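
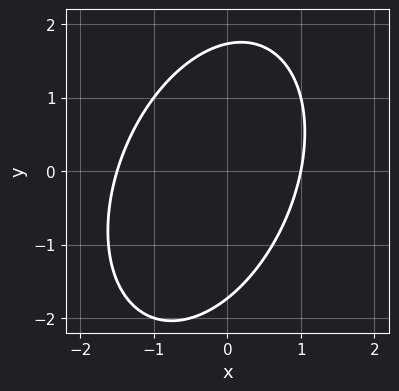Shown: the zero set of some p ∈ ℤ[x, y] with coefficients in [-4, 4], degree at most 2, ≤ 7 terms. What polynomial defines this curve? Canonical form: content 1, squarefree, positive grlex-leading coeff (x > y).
deg p = 2. No degree-1 curve has this shape.
Against the integer gridlines: one x-axis crossing is at x = 1.
Putting this together gives p.

2*x^2 - x*y + y^2 + x - 3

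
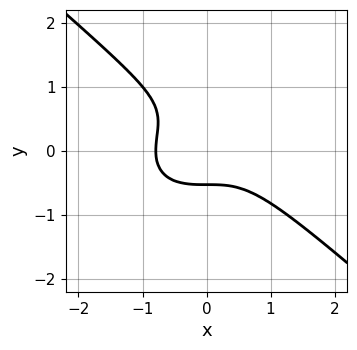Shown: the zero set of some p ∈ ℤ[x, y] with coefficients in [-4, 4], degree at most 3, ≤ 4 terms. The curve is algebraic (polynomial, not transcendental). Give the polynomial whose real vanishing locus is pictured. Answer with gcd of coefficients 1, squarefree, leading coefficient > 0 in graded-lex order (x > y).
2*x^3 + 3*y^3 - 2*y^2 + 1

deg p = 3. A generic line meets the curve in up to 3 points.
Putting this together gives p.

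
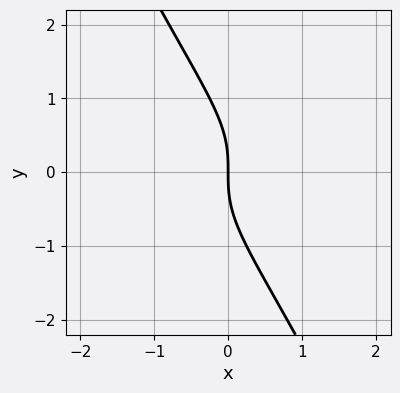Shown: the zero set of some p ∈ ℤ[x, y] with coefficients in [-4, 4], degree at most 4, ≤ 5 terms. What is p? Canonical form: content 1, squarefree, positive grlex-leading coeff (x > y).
2*x*y^2 + y^3 + 2*x

First, deg p = 3. A generic line meets the curve in up to 3 points.
Then, reading off the gridlines: one x-axis crossing is at x = 0; it meets the y-axis at y = 0 (among the integer gridlines).
Finally, the integer polynomial consistent with all of this is the stated p.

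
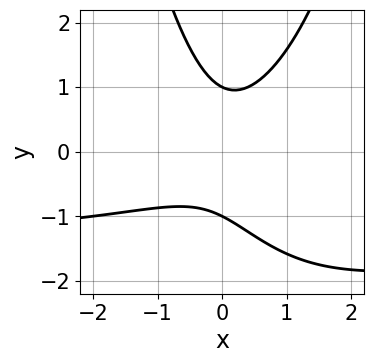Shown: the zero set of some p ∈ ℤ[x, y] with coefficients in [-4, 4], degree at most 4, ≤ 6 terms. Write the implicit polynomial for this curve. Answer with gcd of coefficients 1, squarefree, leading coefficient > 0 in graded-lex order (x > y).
deg p = 3. No degree-2 curve has this shape.
Against the integer gridlines: among the integer gridlines, it crosses the y-axis at y ∈ {-1, 1}; it misses every integer gridline on the x-axis.
Together with the visible shape, these determine p as stated.

2*x^2*y + 3*x^2 - 2*x*y - 2*y^2 + 2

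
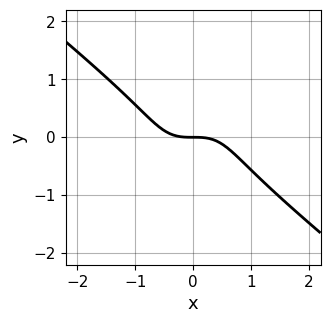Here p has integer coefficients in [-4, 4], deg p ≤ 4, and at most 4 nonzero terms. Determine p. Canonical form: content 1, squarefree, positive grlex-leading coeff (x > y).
3*x^3 - 3*x*y^2 + 2*y^3 + 3*y

The degree is 3 — a generic line meets the curve in up to 3 points.
From the visible intercepts: one x-axis crossing is at x = 0; it crosses the y-axis at the gridline y = 0.
Solving for integer coefficients yields p as stated.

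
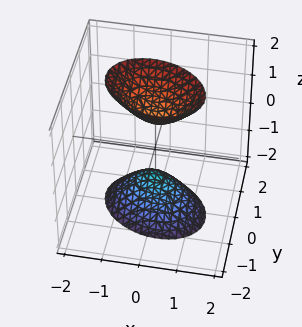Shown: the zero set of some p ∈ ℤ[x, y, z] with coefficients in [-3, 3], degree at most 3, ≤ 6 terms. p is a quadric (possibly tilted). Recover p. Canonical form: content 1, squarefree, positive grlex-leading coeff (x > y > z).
First, I count 2 distinct pieces.
Then, the degree is 2 — the shape is more complex than any degree-1 surface.
Next, observable constraints: the surface avoids every integer x-axis point in the box; it misses every integer gridline on the y-axis; the z-axis gridline crossings are at z ∈ {-1, 1}.
Finally, assembling these constraints gives the stated polynomial.

2*x^2 + x*y + 3*y^2 - z^2 + 1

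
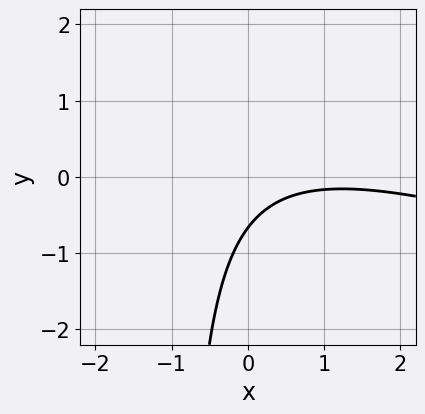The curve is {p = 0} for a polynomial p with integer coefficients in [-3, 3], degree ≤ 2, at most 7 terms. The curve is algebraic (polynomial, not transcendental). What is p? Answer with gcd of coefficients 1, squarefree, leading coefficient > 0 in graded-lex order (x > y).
x^2 + 3*x*y - 2*x + 3*y + 2

(a) Degree: no degree-1 curve has this shape, so deg p = 2.
(b) From the axis intercepts and sections: it misses every integer gridline on the x-axis.
(c) Fitting integer coefficients to these (and the overall shape) gives p.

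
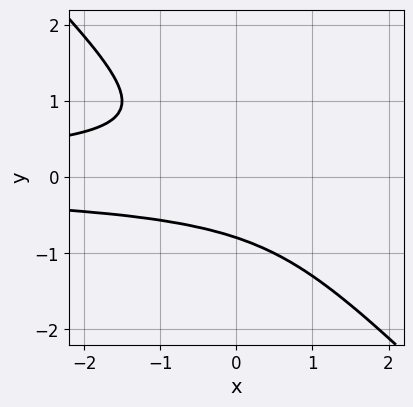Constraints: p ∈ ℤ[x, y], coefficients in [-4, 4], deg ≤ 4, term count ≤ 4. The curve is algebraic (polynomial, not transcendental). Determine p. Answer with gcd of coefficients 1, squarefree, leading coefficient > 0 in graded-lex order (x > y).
2*x*y^2 + 2*y^3 + 1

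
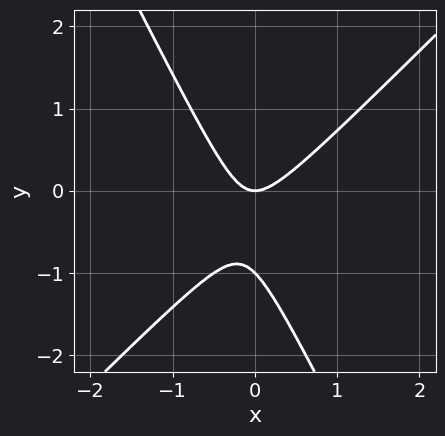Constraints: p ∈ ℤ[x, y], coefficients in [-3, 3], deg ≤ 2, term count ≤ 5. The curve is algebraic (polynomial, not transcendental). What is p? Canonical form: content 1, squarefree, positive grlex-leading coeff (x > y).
1. Degree: the shape is more complex than any degree-1 curve, so deg p = 2.
2. From the visible intercepts: the y-axis gridline crossings are at y ∈ {-1, 0}; it crosses the x-axis at the gridline x = 0.
3. Together with the visible shape, these determine p as stated.

2*x^2 - x*y - y^2 - y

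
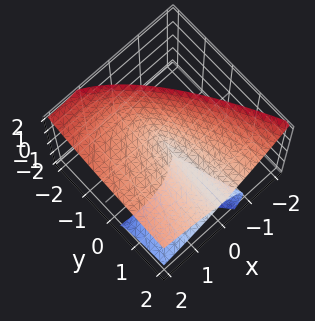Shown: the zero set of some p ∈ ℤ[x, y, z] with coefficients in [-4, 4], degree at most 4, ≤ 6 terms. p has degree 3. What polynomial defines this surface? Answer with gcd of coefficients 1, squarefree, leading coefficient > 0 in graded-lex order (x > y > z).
First, deg p = 3.
Next, checking where it meets the axes: the visible y-axis segment lies entirely on the surface; it crosses the z-axis at the gridline z = 0; it crosses the x-axis at the gridline x = 0.
Finally, assembling these constraints gives the stated polynomial.

3*x*z^2 + 3*y*z^2 + 2*z^3 - 3*x^2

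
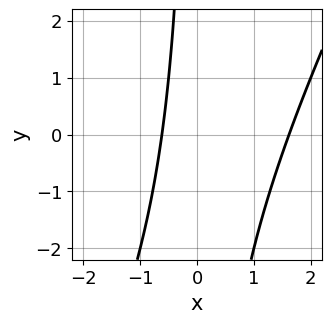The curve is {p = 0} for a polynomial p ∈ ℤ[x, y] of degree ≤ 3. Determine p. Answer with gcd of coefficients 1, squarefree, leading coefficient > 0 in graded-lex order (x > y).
2*x^2 - x*y - 2*x - 2

1. Degree: a generic line meets the curve in up to 2 points, so deg p = 2.
2. Reading off the gridlines: the curve avoids every integer y-axis point in the box.
3. Solving for integer coefficients yields p as stated.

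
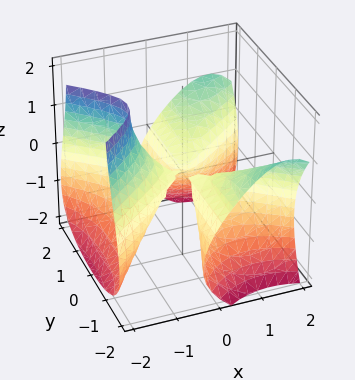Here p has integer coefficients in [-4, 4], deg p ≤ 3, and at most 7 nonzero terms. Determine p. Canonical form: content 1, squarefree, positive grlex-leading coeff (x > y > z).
First, the picture has 3 separate pieces. Treating them together as one polynomial.
Then, the degree is 3 — a generic line meets the surface in up to 3 points.
Next, reading off the gridlines: it meets the z-axis at z = 0 (among the integer gridlines); every point of the y-axis in the box is on the surface; one x-axis crossing is at x = 0.
Finally, assembling these constraints gives the stated polynomial.

2*x^3 - 3*x*y^2 + 2*y^2*z - z^3 + 3*z^2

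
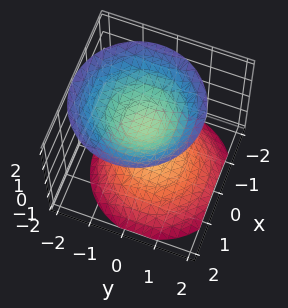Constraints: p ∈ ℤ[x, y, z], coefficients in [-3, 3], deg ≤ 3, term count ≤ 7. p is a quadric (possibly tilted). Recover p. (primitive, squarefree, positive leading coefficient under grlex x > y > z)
3*x^2 + 3*y^2 + y*z - 3*z^2 + 2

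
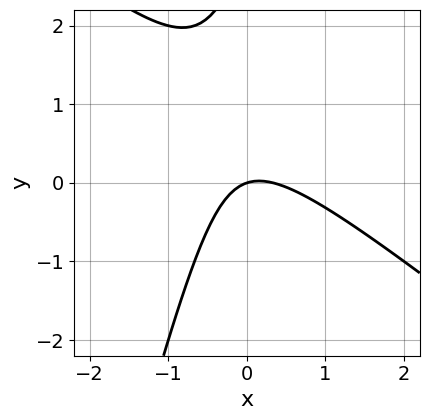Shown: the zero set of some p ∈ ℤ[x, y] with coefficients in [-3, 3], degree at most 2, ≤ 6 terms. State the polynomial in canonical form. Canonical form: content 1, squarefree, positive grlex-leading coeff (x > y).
3*x^2 + 3*x*y - y^2 - x + 3*y

Degree: a generic line meets the curve in up to 2 points, so deg p = 2.
Reading off the gridlines: it meets the x-axis at x = 0 (among the integer gridlines); one y-axis crossing is at y = 0.
Matching integer coefficients to the picture gives p.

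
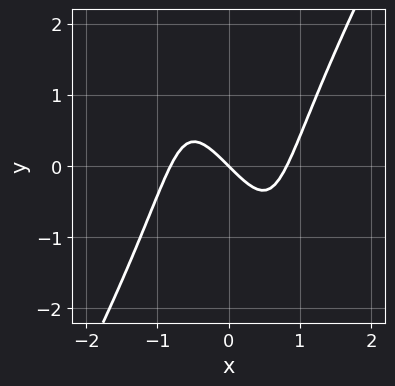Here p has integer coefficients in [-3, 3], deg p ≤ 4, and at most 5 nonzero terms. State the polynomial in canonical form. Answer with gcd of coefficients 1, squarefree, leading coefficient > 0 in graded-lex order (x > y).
3*x^3 - x*y^2 - 2*x - 2*y

1. deg p = 3. No degree-2 curve has this shape.
2. Observable constraints: it crosses the y-axis at the gridline y = 0; it meets the x-axis at x = 0 (among the integer gridlines).
3. Solving for integer coefficients yields p as stated.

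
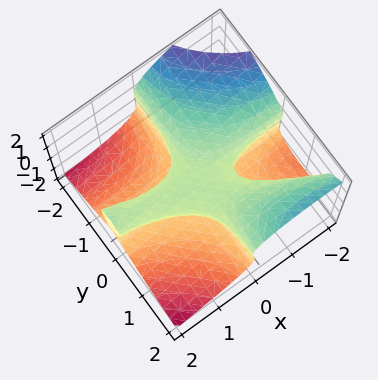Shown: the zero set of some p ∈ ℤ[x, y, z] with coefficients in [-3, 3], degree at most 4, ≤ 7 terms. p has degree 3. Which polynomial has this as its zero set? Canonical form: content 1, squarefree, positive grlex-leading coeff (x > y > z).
x^2*y + 2*x*y^2 + 2*z^3 - x*y - z

(a) deg p = 3.
(b) Against the integer gridlines: every point of the x-axis in the box is on the surface; the visible y-axis segment lies entirely on the surface; one z-axis crossing is at z = 0.
(c) Putting this together gives p.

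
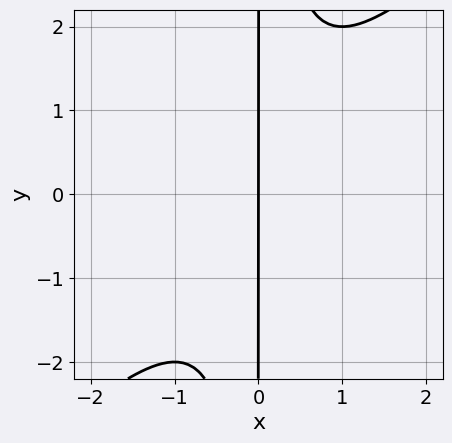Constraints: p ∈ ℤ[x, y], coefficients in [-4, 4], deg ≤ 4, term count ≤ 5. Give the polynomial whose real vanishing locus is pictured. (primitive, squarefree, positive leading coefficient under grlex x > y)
(a) deg p = 3. No degree-2 curve has this shape.
(b) Reading off the gridlines: one x-axis crossing is at x = 0; the visible y-axis segment lies entirely on the curve.
(c) The integer polynomial consistent with all of this is the stated p.

x^3 - x^2*y + x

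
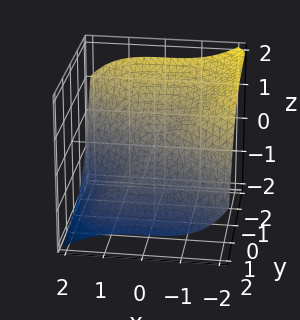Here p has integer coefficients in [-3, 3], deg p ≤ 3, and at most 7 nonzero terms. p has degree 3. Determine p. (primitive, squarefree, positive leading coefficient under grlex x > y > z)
1. Degree: a generic line meets the surface in up to 3 points, so deg p = 3.
2. Against the integer gridlines: one z-axis crossing is at z = 0; one x-axis crossing is at x = 0.
3. Together with the visible shape, these determine p as stated.

x^3 + 2*y^3 + 3*y^2*z + 2*y*z^2 + 2*z^3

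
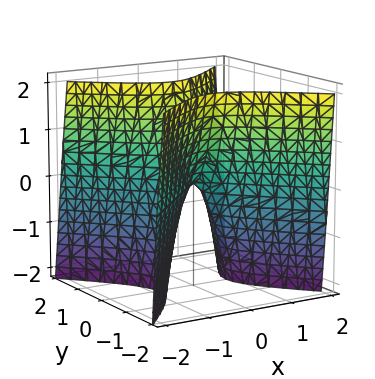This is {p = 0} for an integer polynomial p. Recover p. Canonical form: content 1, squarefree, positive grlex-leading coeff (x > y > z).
3*x^2 - 3*y^2 + z

1. deg p = 2. A hyperbolic paraboloid; a quadric.
2. Symmetries: it's symmetric under x → −x, forcing even powers of x; it's symmetric under y → −y, forcing even powers of y.
3. From the visible intercepts: it crosses the y-axis at the gridline y = 0; it meets the z-axis at z = 0 (among the integer gridlines).
4. Together with the visible shape, these determine p as stated.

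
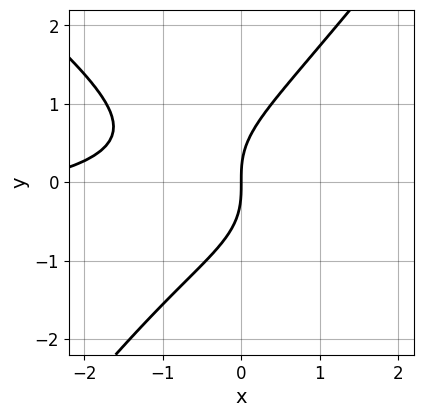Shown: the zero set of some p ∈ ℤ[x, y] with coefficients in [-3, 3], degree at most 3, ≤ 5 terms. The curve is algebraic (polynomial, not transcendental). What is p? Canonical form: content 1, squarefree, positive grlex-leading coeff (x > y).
First, degree: a generic line meets the curve in up to 3 points, so deg p = 3.
Next, against the integer gridlines: one y-axis crossing is at y = 0; it meets the x-axis at x = 0 (among the integer gridlines).
Finally, assembling these constraints gives the stated polynomial.

2*x^2*y + x*y^2 - 2*y^3 + x^2 + 3*x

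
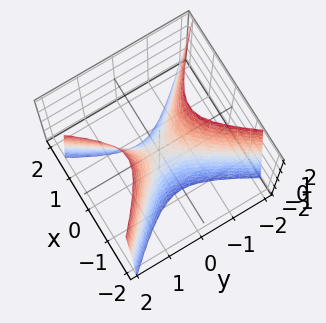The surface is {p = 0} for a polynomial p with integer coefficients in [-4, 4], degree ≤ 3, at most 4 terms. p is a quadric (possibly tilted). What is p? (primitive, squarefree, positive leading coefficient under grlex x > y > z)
3*x^2 + x*y - 2*y^2 + z

1. Degree: the shape is more complex than any degree-1 surface, so deg p = 2.
2. Against the integer gridlines: one x-axis crossing is at x = 0; it meets the z-axis at z = 0 (among the integer gridlines); one y-axis crossing is at y = 0.
3. The integer polynomial consistent with all of this is the stated p.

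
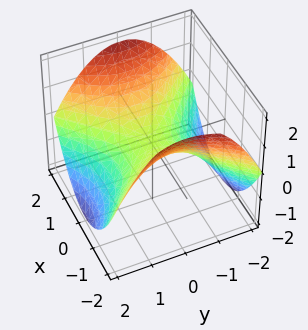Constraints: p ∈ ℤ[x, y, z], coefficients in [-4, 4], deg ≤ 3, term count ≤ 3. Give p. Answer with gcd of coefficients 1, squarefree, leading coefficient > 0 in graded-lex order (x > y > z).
x^2 - y^2 - 2*z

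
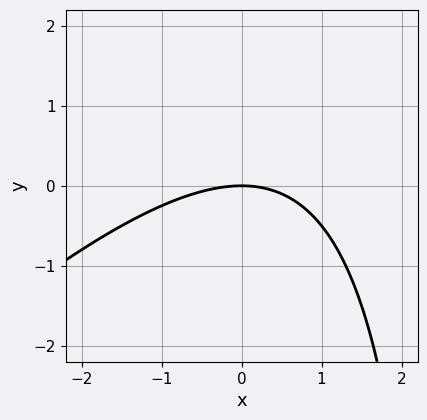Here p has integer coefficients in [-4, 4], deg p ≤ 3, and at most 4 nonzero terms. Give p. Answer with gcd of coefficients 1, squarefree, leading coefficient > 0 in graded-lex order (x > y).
(a) deg p = 2. The shape is more complex than any degree-1 curve.
(b) From the visible intercepts: it crosses the x-axis at the gridline x = 0; it meets the y-axis at y = 0 (among the integer gridlines).
(c) Fitting integer coefficients to these (and the overall shape) gives p.

x^2 - x*y + 3*y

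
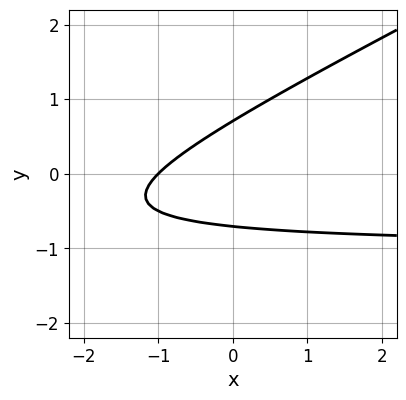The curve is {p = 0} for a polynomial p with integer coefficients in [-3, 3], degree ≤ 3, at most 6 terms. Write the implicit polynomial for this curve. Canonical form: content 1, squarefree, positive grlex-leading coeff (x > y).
1. Degree: a generic line meets the curve in up to 2 points, so deg p = 2.
2. Checking where it meets the axes: one x-axis crossing is at x = -1.
3. Matching integer coefficients to the picture gives p.

x*y - 2*y^2 + x + 1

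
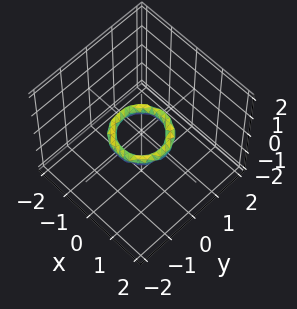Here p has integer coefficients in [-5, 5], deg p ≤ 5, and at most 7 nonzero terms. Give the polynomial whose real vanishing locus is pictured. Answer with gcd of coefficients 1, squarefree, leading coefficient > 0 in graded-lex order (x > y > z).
2*x^4 + 4*x^2*y^2 + 2*y^4 - 3*x^2 - 3*y^2 + 3*z^2 + 1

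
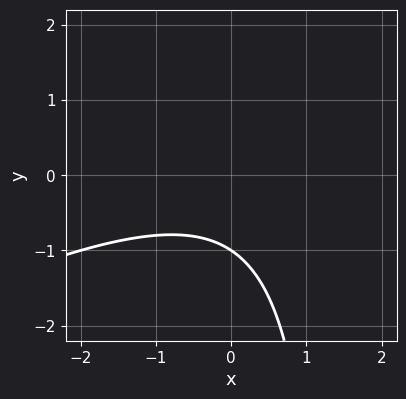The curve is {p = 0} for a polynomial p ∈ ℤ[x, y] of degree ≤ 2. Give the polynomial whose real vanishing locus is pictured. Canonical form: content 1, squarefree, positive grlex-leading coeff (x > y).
(a) deg p = 2. A generic line meets the curve in up to 2 points.
(b) From the axis intercepts and sections: the curve avoids every integer x-axis point in the box; one y-axis crossing is at y = -1.
(c) Putting this together gives p.

x^2 - 2*x*y + 3*y + 3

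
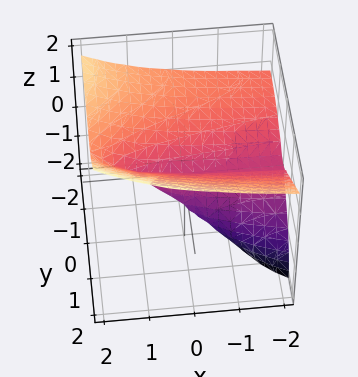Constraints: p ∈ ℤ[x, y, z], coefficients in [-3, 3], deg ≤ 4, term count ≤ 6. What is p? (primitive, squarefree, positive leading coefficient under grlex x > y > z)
(a) The degree is 3 — a generic line meets the surface in up to 3 points.
(b) Observable constraints: it crosses the y-axis at the gridline y = 0; the z-axis gridline crossings are at z ∈ {-1, 0}; the visible x-axis segment lies entirely on the surface.
(c) Matching integer coefficients to the picture gives p.

2*x*z^2 + y^3 - 2*z^3 + 3*y^2 - 2*z^2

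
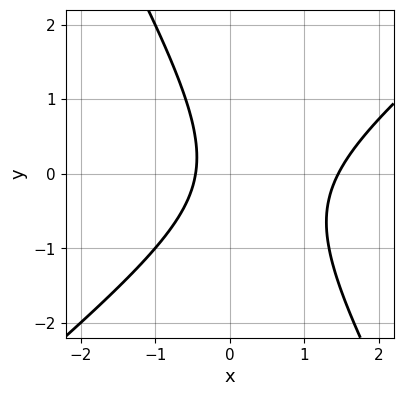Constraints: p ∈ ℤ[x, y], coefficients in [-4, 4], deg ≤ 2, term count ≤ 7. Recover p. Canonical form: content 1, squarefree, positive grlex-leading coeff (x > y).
3*x^2 - 2*x*y - 2*y^2 - 3*x - 2

(a) deg p = 2. A generic line meets the curve in up to 2 points.
(b) Against the integer gridlines: it misses every integer gridline on the y-axis.
(c) Assembling these constraints gives the stated polynomial.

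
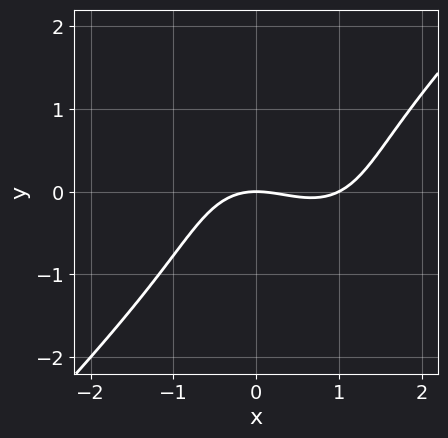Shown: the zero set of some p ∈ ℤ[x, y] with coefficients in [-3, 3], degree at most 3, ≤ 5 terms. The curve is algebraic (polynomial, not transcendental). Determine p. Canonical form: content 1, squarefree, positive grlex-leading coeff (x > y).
Degree: the shape is more complex than any degree-2 curve, so deg p = 3.
From the visible intercepts: one y-axis crossing is at y = 0; the x-axis gridline crossings are at x ∈ {0, 1}.
Assembling these constraints gives the stated polynomial.

x^3 - y^3 - x^2 - 2*y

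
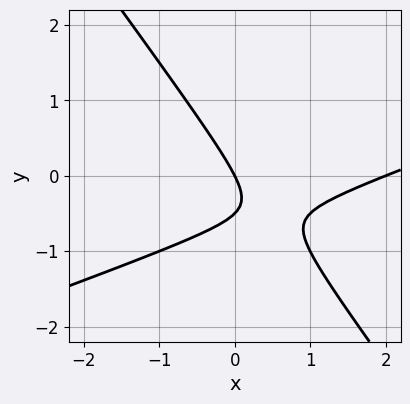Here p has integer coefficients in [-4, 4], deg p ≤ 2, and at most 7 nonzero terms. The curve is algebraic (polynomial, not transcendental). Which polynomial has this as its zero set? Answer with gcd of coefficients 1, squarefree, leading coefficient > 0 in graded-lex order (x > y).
x^2 - 2*x*y - 2*y^2 - 2*x - y

1. deg p = 2.
2. Observable constraints: it meets the y-axis at y = 0 (among the integer gridlines); the x-axis gridline crossings are at x ∈ {0, 2}.
3. The integer polynomial consistent with all of this is the stated p.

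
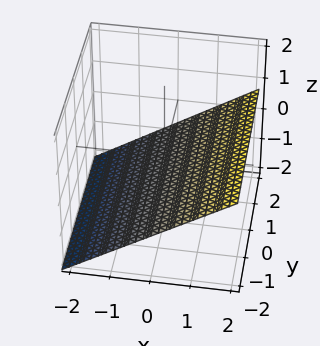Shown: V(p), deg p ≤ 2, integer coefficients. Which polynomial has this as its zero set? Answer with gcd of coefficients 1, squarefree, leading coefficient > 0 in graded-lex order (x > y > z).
1. deg p = 1. Every cross-section is a straight line — this is a plane.
2. From the axis intercepts and sections: it meets the x-axis at x = 1 (among the integer gridlines); it misses every integer gridline on the y-axis.
3. Assembling these constraints gives the stated polynomial.

2*x - 3*z - 2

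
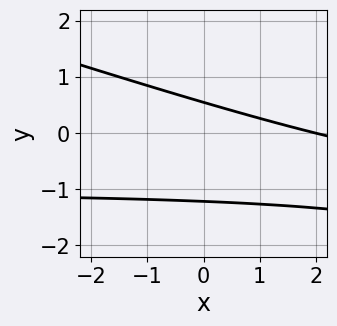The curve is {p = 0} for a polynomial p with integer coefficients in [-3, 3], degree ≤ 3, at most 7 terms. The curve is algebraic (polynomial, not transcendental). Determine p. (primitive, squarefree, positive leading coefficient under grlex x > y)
First, degree: the shape is more complex than any degree-1 curve, so deg p = 2.
Next, observable constraints: one x-axis crossing is at x = 2.
Finally, fitting integer coefficients to these (and the overall shape) gives p.

x*y + 3*y^2 + x + 2*y - 2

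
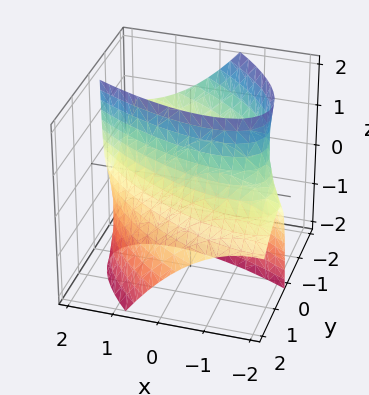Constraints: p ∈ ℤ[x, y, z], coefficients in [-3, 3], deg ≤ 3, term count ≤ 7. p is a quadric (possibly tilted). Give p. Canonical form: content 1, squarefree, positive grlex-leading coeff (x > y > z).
x^2 + 2*x*y + 2*y^2 + 2*y*z - 3

(a) deg p = 2. The shape is more complex than any degree-1 surface.
(b) Against the integer gridlines: it misses every integer gridline on the z-axis.
(c) Matching integer coefficients to the picture gives p.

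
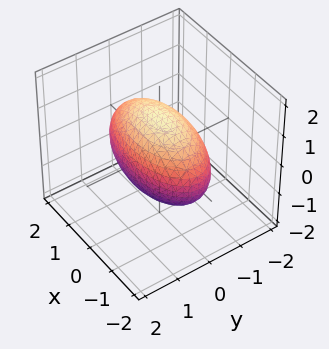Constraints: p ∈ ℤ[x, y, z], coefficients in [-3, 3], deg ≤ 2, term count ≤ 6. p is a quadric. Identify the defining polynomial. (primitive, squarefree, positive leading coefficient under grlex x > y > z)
First, degree: a closed, bounded, convex surface; a quadric, so deg p = 2.
Next, symmetries: mirror symmetry y ↦ −y ⇒ only even powers of y; it's symmetric under x → −x, forcing even powers of x; it's symmetric under z → −z, forcing even powers of z.
Next, from the visible intercepts: the y-axis gridline crossings are at y ∈ {-1, 1}.
Finally, these observations pin down the coefficients.

x^2 + 3*y^2 + 2*z^2 - 3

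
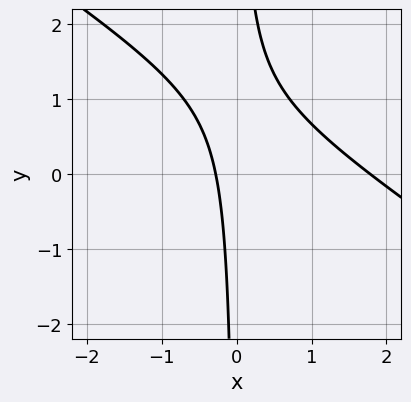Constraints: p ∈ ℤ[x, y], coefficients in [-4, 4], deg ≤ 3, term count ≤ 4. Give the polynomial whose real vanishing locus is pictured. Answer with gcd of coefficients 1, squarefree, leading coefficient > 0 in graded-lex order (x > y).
2*x^2 + 3*x*y - 3*x - 1

First, the degree is 2 — no degree-1 curve has this shape.
Next, checking where it meets the axes: it misses every integer gridline on the y-axis.
Finally, assembling these constraints gives the stated polynomial.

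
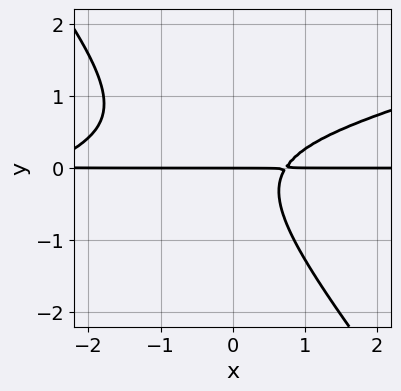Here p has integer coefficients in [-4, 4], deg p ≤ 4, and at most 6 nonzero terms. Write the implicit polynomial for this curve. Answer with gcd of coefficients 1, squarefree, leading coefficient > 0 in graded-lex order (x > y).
(a) The degree is 3 — the shape is more complex than any degree-2 curve.
(b) From the visible intercepts: every point of the x-axis in the box is on the curve; one y-axis crossing is at y = 0.
(c) Matching integer coefficients to the picture gives p.

x^2*y - 3*x*y^2 - 3*y^3 + 2*x*y - 2*y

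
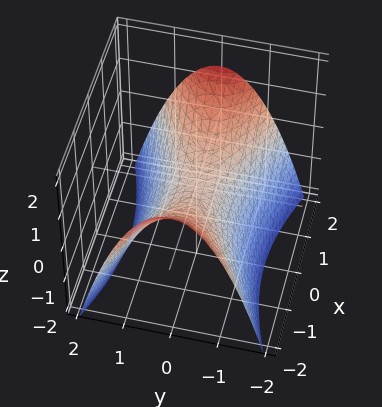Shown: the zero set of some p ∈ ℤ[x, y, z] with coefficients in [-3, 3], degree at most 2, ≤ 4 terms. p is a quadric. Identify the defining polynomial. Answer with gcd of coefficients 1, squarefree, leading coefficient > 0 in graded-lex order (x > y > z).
x^2 - 3*y^2 - 3*z

(a) Degree: a hyperbolic paraboloid; a quadric, so deg p = 2.
(b) Symmetries: mirror symmetry y ↦ −y ⇒ only even powers of y; the x ↦ −x reflection is a symmetry, so x appears only in even powers.
(c) Reading off the gridlines: it meets the x-axis at x = 0 (among the integer gridlines); one y-axis crossing is at y = 0.
(d) Solving for integer coefficients yields p as stated.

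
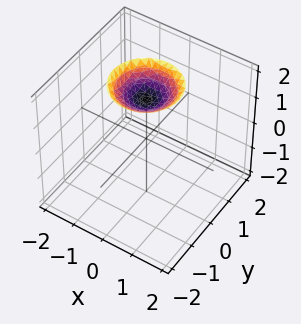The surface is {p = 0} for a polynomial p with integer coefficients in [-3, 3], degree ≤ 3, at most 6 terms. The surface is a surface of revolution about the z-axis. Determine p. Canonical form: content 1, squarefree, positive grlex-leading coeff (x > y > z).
(a) Degree: the shape is more complex than any degree-1 surface, so deg p = 2.
(b) Symmetries: rotational symmetry about the z-axis ⇒ p depends on x, y only through x² + y².
(c) Observable constraints: no x-intercept at any integer in the box; the surface avoids every integer y-axis point in the box; a circular section at z = 2 has radius exactly 1.
(d) Fitting integer coefficients to these (and the overall shape) gives p.

x^2 + y^2 - 2*z + 3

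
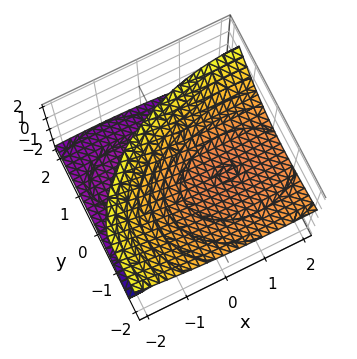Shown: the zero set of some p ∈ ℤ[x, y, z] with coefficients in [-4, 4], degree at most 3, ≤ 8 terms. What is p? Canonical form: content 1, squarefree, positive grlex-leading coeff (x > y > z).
1. There are 2 components.
2. The degree is 2 — the shape is more complex than any degree-1 surface.
3. Checking where it meets the axes: among the integer gridlines, it crosses the z-axis at z ∈ {-1, 1}; it misses every integer gridline on the x-axis.
4. These observations pin down the coefficients.

x^2 - 2*x*z + 2*y^2 + 3*y*z - 3*z^2 + 3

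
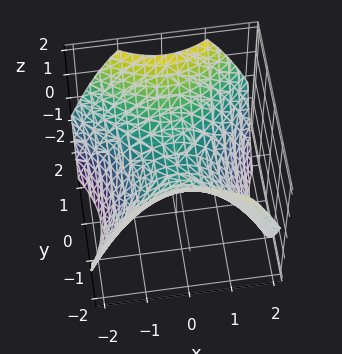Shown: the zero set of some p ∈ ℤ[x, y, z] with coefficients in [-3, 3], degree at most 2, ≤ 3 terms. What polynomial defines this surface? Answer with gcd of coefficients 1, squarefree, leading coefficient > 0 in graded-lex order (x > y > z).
2*x^2 - 2*y^2 + 3*z

(a) deg p = 2.
(b) Symmetries: mirror symmetry y ↦ −y ⇒ only even powers of y; the x ↦ −x reflection is a symmetry, so x appears only in even powers.
(c) Against the integer gridlines: it meets the z-axis at z = 0 (among the integer gridlines); it meets the x-axis at x = 0 (among the integer gridlines); one y-axis crossing is at y = 0.
(d) Matching integer coefficients to the picture gives p.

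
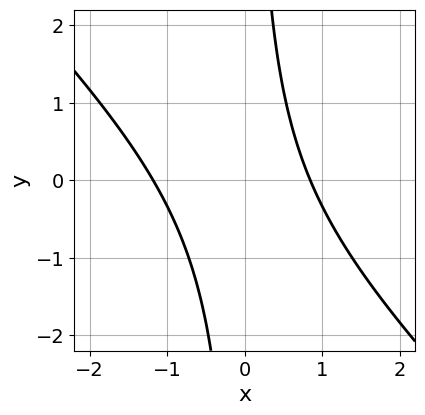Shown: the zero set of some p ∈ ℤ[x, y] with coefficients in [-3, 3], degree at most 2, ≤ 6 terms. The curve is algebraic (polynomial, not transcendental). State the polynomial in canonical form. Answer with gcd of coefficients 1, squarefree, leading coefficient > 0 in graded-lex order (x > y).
3*x^2 + 3*x*y + x - 3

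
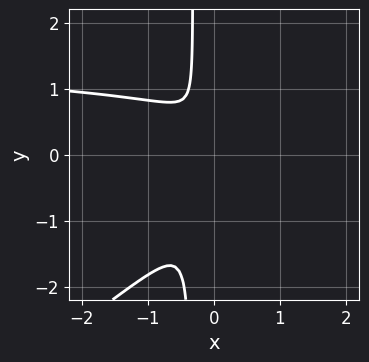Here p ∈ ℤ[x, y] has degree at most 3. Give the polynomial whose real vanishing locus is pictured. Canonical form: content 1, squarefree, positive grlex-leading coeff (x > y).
2*x^2*y - 3*x*y^2 - 3*x^2 - y^2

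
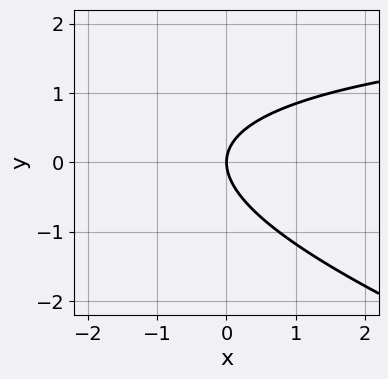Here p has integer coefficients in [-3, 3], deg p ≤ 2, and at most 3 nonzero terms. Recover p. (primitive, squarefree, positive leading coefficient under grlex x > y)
x*y + 3*y^2 - 3*x

deg p = 2.
Reading off the gridlines: it crosses the y-axis at the gridline y = 0; it crosses the x-axis at the gridline x = 0.
Together with the visible shape, these determine p as stated.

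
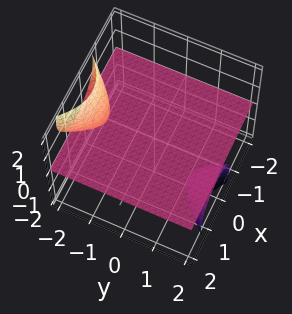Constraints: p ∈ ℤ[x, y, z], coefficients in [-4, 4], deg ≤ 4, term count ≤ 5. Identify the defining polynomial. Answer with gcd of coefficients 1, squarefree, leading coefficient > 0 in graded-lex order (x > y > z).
1. There are 3 components. Treating them together as one polynomial.
2. deg p = 3. A generic line meets the surface in up to 3 points.
3. Observable constraints: it meets the z-axis at z = 0 (among the integer gridlines); every point of the y-axis in the box is on the surface; every point of the x-axis in the box is on the surface.
4. Fitting integer coefficients to these (and the overall shape) gives p.

3*x^2*z + 3*y*z^2 + 2*z^3 - 2*x*z + 2*z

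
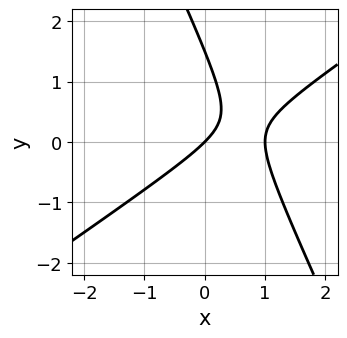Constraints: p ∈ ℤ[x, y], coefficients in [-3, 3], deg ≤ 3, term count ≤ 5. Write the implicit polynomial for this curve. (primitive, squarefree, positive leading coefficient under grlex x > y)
3*x^2 - 3*x*y - 2*y^2 - 3*x + 3*y

The degree is 2 — a generic line meets the curve in up to 2 points.
From the visible intercepts: among the integer gridlines, it crosses the x-axis at x ∈ {0, 1}; it meets the y-axis at y = 0 (among the integer gridlines).
These observations pin down the coefficients.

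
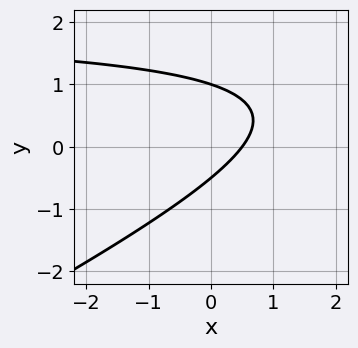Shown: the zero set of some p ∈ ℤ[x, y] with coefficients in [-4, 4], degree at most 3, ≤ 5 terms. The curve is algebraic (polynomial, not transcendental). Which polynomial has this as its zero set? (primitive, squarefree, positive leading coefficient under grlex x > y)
(a) Degree: no degree-1 curve has this shape, so deg p = 2.
(b) Against the integer gridlines: one y-axis crossing is at y = 1.
(c) Fitting integer coefficients to these (and the overall shape) gives p.

x*y - 2*y^2 - 2*x + y + 1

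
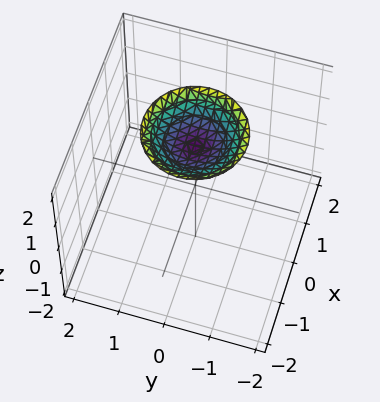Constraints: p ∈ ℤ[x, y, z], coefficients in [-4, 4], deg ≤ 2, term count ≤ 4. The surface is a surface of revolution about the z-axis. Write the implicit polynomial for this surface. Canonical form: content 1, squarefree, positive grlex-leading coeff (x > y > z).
x^2 + y^2 - 2*z + 3

First, deg p = 2. No degree-1 surface has this shape.
Then, symmetries: the surface is invariant under rotation about z: p = q(x² + y², z).
Then, against the integer gridlines: a circular section at z = 2 has radius exactly 1; it misses every integer gridline on the y-axis; it misses every integer gridline on the x-axis.
Finally, solving for integer coefficients yields p as stated.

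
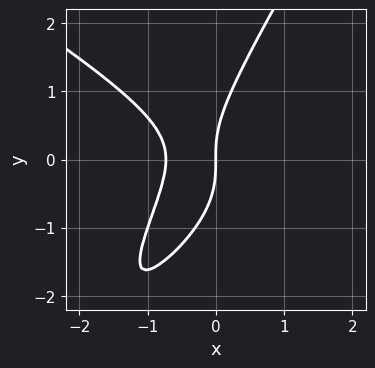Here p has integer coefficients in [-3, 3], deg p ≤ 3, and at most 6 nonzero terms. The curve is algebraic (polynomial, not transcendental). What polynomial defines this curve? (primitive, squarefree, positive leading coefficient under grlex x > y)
1. Degree: the shape is more complex than any degree-2 curve, so deg p = 3.
2. From the visible intercepts: it crosses the y-axis at the gridline y = 0; it meets the x-axis at x = 0 (among the integer gridlines).
3. Putting this together gives p.

x^3 - 2*x*y^2 + y^3 - 2*x^2 - 2*x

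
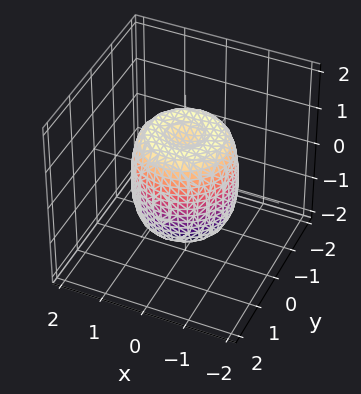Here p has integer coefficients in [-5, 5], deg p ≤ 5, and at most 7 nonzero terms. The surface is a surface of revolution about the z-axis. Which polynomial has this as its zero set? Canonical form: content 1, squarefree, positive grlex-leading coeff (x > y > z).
First, degree: the shape is more complex than any degree-3 surface, so deg p = 4.
Then, symmetries: every cross-section ⟂ z is a circle, so x, y appear only via x² + y².
Then, observable constraints: a circular section at z = -1 has radius exactly 1; among the integer gridlines, it crosses the z-axis at z ∈ {-1, 1}.
Finally, the integer polynomial consistent with all of this is the stated p.

2*x^4 + 4*x^2*y^2 + 2*y^4 - 2*x^2 - 2*y^2 + z^2 - 1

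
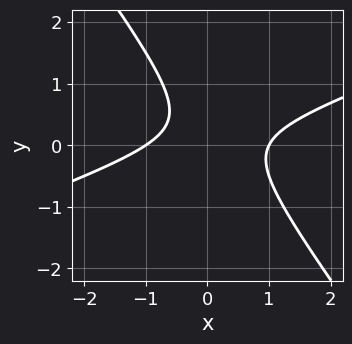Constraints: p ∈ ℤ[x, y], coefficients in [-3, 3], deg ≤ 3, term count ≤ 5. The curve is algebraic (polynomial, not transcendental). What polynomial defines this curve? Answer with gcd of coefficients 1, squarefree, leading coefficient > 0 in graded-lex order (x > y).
x^2 - 2*x*y - 2*y^2 + y - 1

The degree is 2 — a generic line meets the curve in up to 2 points.
From the axis intercepts and sections: among the integer gridlines, it crosses the x-axis at x ∈ {-1, 1}; no y-intercept at any integer in the box.
These observations pin down the coefficients.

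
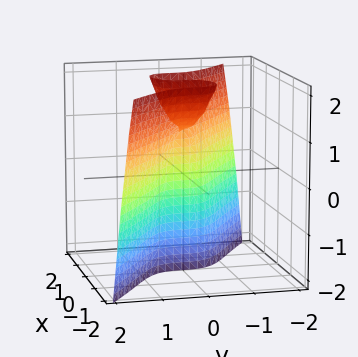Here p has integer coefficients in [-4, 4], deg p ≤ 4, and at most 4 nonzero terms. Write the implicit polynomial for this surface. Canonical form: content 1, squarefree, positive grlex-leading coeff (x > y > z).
x^3 + 2*y^3 - x*z + x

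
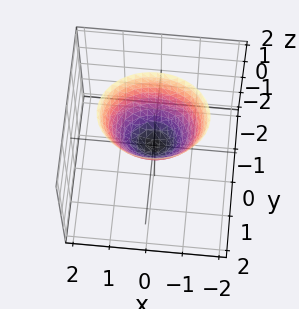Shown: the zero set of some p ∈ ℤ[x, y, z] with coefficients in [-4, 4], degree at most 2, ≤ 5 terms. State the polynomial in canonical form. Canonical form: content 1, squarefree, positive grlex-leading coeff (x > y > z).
2*x^2 + 3*y^2 - 2*z

1. The degree is 2 — a single bowl opening along one axis; a quadric.
2. Symmetries: the x ↦ −x reflection is a symmetry, so x appears only in even powers; it's symmetric under y → −y, forcing even powers of y.
3. Checking where it meets the axes: one z-axis crossing is at z = 0; it meets the x-axis at x = 0 (among the integer gridlines); it crosses the y-axis at the gridline y = 0.
4. Putting this together gives p.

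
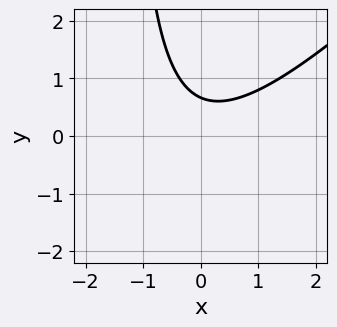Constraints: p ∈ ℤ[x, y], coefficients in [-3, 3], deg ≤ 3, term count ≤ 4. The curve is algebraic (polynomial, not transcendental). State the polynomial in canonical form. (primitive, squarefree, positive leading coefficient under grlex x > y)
2*x^2 - 2*x*y - 3*y + 2

1. Degree: the shape is more complex than any degree-1 curve, so deg p = 2.
2. Observable constraints: it misses every integer gridline on the x-axis.
3. Assembling these constraints gives the stated polynomial.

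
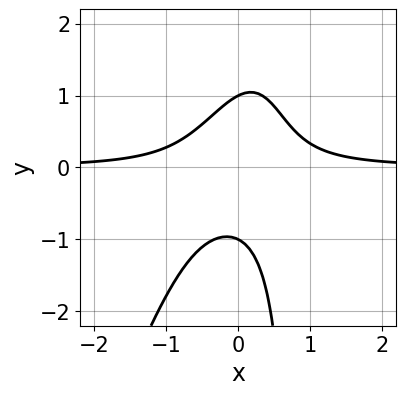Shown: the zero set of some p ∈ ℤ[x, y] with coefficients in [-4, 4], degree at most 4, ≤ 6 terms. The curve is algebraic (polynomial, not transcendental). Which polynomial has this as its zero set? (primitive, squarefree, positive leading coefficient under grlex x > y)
1. The degree is 3 — a generic line meets the curve in up to 3 points.
2. Observable constraints: the y-axis gridline crossings are at y ∈ {-1, 1}; it misses every integer gridline on the x-axis.
3. Assembling these constraints gives the stated polynomial.

3*x^2*y - x*y^2 + y^2 - 1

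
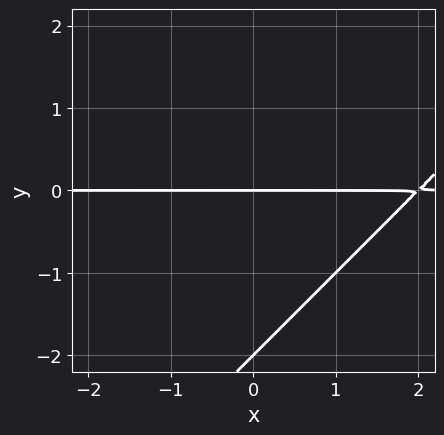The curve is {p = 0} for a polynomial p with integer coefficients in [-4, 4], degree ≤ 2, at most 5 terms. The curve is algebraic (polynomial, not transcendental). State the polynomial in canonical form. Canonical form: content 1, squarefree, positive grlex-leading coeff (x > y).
x*y - y^2 - 2*y

Degree: the shape is more complex than any degree-1 curve, so deg p = 2.
From the visible intercepts: the y-axis gridline crossings are at y ∈ {-2, 0}; the visible x-axis segment lies entirely on the curve.
Fitting integer coefficients to these (and the overall shape) gives p.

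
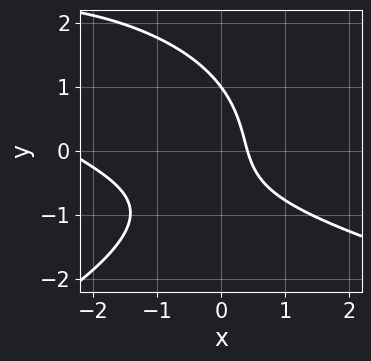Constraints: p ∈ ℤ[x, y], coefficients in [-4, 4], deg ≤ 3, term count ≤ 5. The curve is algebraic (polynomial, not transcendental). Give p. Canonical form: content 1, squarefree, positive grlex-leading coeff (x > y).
(a) The degree is 3 — a generic line meets the curve in up to 3 points.
(b) Reading off the gridlines: it meets the y-axis at y = 1 (among the integer gridlines).
(c) Solving for integer coefficients yields p as stated.

y^3 + x^2 + 2*x*y + 2*x - 1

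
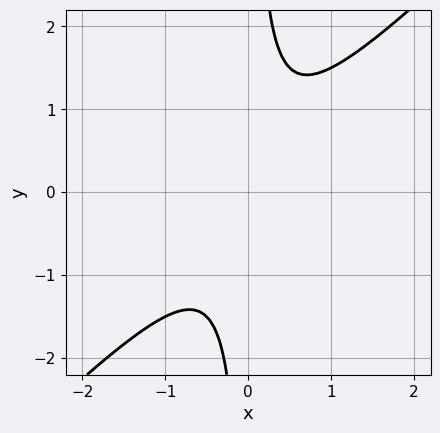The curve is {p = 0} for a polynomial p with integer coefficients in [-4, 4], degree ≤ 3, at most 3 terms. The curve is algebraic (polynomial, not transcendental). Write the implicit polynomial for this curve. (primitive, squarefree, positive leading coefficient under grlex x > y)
2*x^2 - 2*x*y + 1

1. deg p = 2. A generic line meets the curve in up to 2 points.
2. From the axis intercepts and sections: the curve avoids every integer y-axis point in the box; the curve avoids every integer x-axis point in the box.
3. Solving for integer coefficients yields p as stated.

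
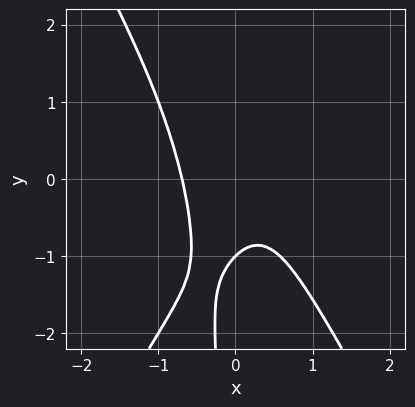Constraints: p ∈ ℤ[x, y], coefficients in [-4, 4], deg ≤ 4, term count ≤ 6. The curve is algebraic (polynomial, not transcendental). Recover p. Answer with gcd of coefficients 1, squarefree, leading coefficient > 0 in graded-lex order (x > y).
3*x^3 - x*y^2 + y + 1

Degree: no degree-2 curve has this shape, so deg p = 3.
From the axis intercepts and sections: one y-axis crossing is at y = -1.
Solving for integer coefficients yields p as stated.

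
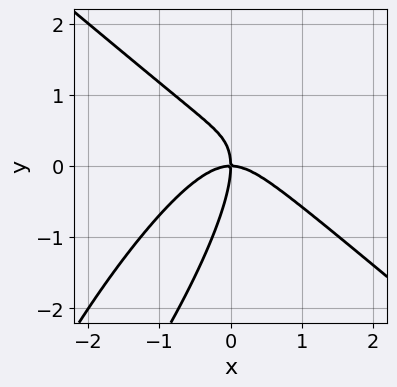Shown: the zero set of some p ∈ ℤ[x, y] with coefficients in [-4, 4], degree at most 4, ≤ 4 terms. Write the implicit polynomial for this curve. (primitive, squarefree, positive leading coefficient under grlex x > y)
First, the degree is 3 — the shape is more complex than any degree-2 curve.
Then, observable constraints: it meets the x-axis at x = 0 (among the integer gridlines); it crosses the y-axis at the gridline y = 0.
Finally, fitting integer coefficients to these (and the overall shape) gives p.

2*x^3 - 2*x*y^2 + y^3 + 2*x*y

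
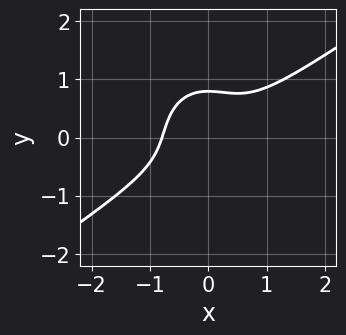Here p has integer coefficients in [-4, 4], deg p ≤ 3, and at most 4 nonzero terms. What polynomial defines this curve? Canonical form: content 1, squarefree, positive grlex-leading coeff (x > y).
2*x^3 - 2*x^2*y - 2*y^3 + 1

(a) deg p = 3. No degree-2 curve has this shape.
(b) Matching integer coefficients to the picture gives p.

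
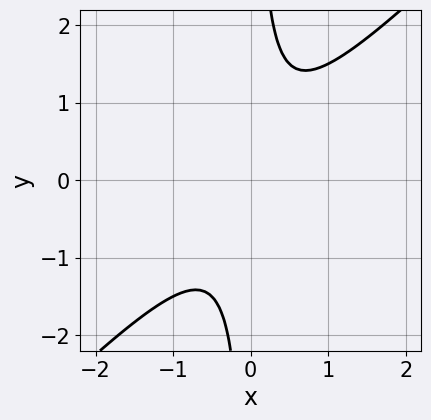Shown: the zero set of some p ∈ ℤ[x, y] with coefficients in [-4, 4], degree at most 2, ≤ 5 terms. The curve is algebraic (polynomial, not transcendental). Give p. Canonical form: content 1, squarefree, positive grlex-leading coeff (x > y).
2*x^2 - 2*x*y + 1

First, deg p = 2. No degree-1 curve has this shape.
Then, from the visible intercepts: the curve avoids every integer y-axis point in the box; it misses every integer gridline on the x-axis.
Finally, matching integer coefficients to the picture gives p.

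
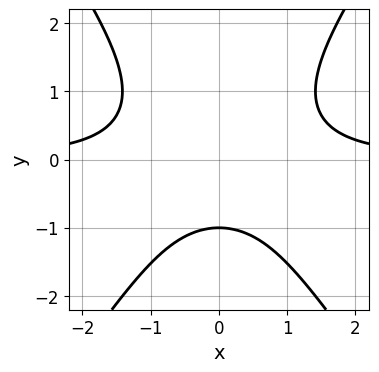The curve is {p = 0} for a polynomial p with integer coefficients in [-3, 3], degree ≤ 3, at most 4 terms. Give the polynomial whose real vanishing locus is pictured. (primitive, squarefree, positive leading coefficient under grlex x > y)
(a) deg p = 3.
(b) Symmetries: the x ↦ −x reflection is a symmetry, so x appears only in even powers.
(c) Checking where it meets the axes: it meets the y-axis at y = -1 (among the integer gridlines); no x-intercept at any integer in the box.
(d) Solving for integer coefficients yields p as stated.

2*x^2*y - y^3 - y - 2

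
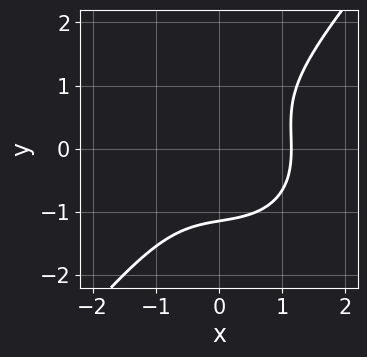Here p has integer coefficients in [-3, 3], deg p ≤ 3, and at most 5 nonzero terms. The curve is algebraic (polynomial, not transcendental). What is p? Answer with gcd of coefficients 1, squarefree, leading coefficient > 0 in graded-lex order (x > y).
2*x^3 + x*y^2 - 2*y^3 - 3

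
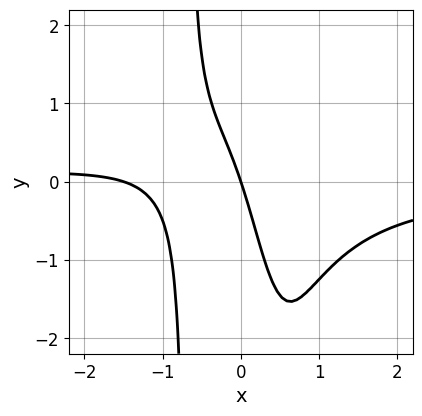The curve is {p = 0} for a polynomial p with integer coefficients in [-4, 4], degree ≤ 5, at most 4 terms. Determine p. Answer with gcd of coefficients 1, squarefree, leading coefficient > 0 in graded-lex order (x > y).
3*x^3*y + 2*x^2 + 3*x + y

1. deg p = 4. A generic line meets the curve in up to 4 points.
2. Checking where it meets the axes: it meets the y-axis at y = 0 (among the integer gridlines); it meets the x-axis at x = 0 (among the integer gridlines).
3. The integer polynomial consistent with all of this is the stated p.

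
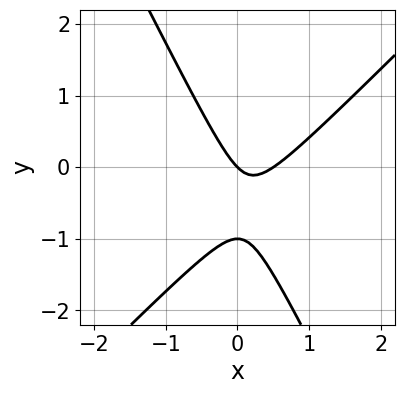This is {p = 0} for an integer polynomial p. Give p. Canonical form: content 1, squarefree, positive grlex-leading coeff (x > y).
First, the degree is 2 — a generic line meets the curve in up to 2 points.
Then, reading off the gridlines: it meets the x-axis at x = 0 (among the integer gridlines); the y-axis gridline crossings are at y ∈ {-1, 0}.
Finally, fitting integer coefficients to these (and the overall shape) gives p.

2*x^2 - x*y - y^2 - x - y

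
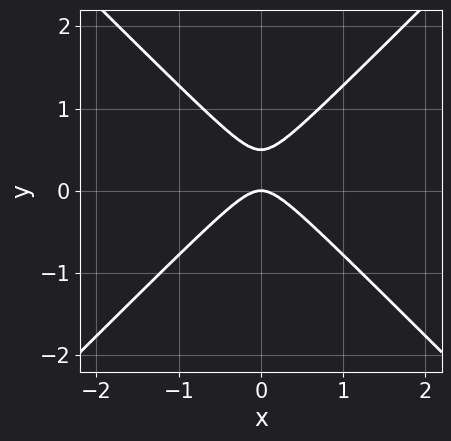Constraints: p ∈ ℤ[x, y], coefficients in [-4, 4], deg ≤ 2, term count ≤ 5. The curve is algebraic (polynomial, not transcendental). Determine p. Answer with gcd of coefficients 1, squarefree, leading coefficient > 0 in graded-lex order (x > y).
2*x^2 - 2*y^2 + y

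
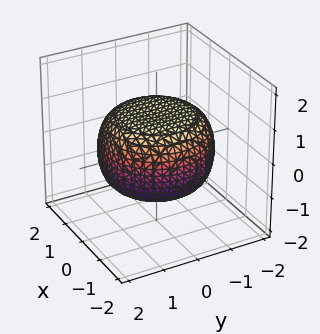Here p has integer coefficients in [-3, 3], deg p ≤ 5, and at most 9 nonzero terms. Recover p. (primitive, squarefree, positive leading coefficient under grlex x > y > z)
x^4 + 2*x^2*y^2 + y^4 - x^2 - y^2 + 3*z^2 - 3

1. The degree is 4 — a generic line meets the surface in up to 4 points.
2. Symmetry: the z-axis is an axis of rotation, so x and y enter only as x² + y².
3. From the axis intercepts and sections: a circular section at z = 1 has radius exactly 1; the z-axis gridline crossings are at z ∈ {-1, 1}.
4. Fitting integer coefficients to these (and the overall shape) gives p.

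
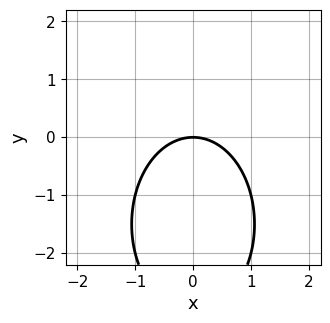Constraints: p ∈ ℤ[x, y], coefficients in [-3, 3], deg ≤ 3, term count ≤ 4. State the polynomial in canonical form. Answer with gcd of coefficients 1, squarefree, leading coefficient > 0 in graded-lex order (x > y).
2*x^2 + y^2 + 3*y

1. The degree is 2 — the shape is more complex than any degree-1 curve.
2. Symmetries: the x ↦ −x reflection is a symmetry, so x appears only in even powers.
3. Observable constraints: one y-axis crossing is at y = 0; one x-axis crossing is at x = 0.
4. Matching integer coefficients to the picture gives p.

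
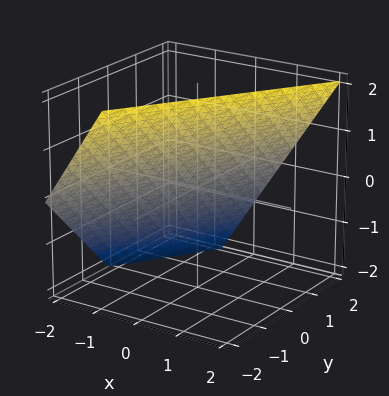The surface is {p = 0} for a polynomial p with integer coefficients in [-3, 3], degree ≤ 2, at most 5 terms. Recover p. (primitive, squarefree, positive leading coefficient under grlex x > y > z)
1. Degree: the surface is flat (a plane), so deg p = 1.
2. Reading off the gridlines: it meets the z-axis at z = 1 (among the integer gridlines); it meets the y-axis at y = 1 (among the integer gridlines).
3. Together with the visible shape, these determine p as stated.

3*x - 2*y - 2*z + 2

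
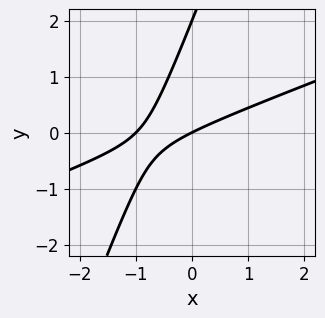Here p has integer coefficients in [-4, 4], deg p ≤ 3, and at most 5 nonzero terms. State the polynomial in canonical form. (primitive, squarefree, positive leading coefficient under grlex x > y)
x^2 - 3*x*y + y^2 + x - 2*y

(a) deg p = 2. The shape is more complex than any degree-1 curve.
(b) Observable constraints: the y-axis gridline crossings are at y ∈ {0, 2}; among the integer gridlines, it crosses the x-axis at x ∈ {-1, 0}.
(c) The integer polynomial consistent with all of this is the stated p.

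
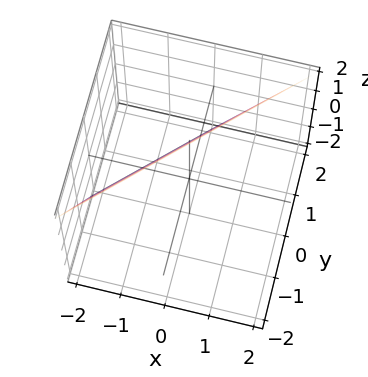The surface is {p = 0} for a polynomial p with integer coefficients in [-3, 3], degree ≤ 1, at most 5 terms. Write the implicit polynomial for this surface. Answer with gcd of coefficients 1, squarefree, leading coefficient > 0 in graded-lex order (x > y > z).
2*x - 2*y - z + 2

First, deg p = 1. Every cross-section is a straight line — this is a plane.
Next, reading off the gridlines: one x-axis crossing is at x = -1; one y-axis crossing is at y = 1.
Finally, matching integer coefficients to the picture gives p. Check: (0, 0, 2) on the z-axis lies on the surface, and p(0, 0, 2) = 0. ✓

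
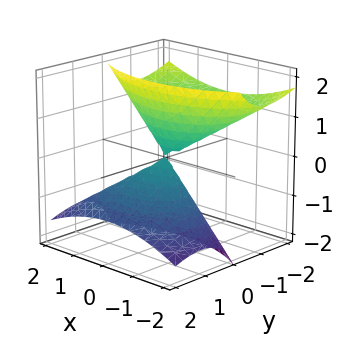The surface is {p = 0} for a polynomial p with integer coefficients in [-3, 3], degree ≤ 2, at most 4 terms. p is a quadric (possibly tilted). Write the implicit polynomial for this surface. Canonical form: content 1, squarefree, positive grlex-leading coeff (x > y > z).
First, I count 2 distinct pieces. Treating them together as one polynomial.
Next, deg p = 2. No degree-1 surface has this shape.
Then, checking where it meets the axes: one y-axis crossing is at y = 0; it crosses the x-axis at the gridline x = 0.
Finally, together with the visible shape, these determine p as stated.

x^2 + 2*y^2 + 3*y*z - z^2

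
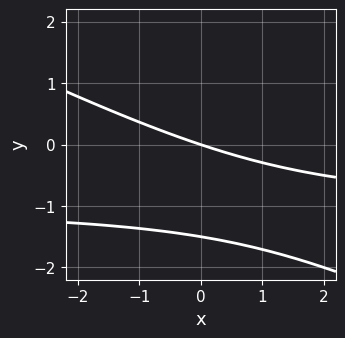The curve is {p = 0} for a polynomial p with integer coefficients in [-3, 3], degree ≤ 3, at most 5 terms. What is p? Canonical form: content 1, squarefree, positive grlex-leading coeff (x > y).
(a) The degree is 2 — a generic line meets the curve in up to 2 points.
(b) Against the integer gridlines: it meets the y-axis at y = 0 (among the integer gridlines); it meets the x-axis at x = 0 (among the integer gridlines).
(c) The integer polynomial consistent with all of this is the stated p.

x*y + 2*y^2 + x + 3*y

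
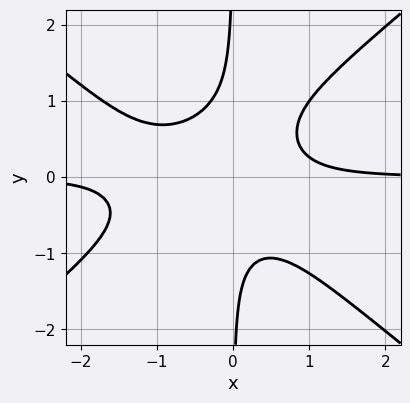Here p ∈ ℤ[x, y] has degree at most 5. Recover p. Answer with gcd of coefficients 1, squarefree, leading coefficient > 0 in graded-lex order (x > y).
2*x^3*y - 3*x*y^3 + 2*x^2*y - 1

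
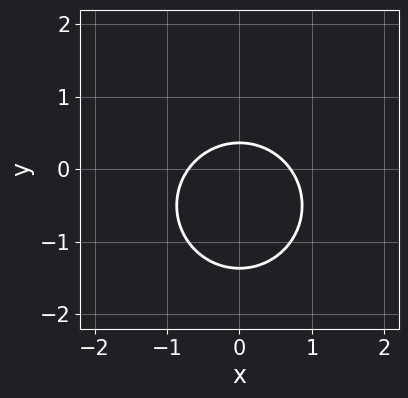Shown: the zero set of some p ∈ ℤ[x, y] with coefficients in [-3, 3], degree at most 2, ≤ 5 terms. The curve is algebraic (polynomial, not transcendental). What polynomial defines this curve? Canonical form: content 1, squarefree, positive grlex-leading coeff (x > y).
2*x^2 + 2*y^2 + 2*y - 1

1. deg p = 2.
2. Symmetries: mirror symmetry x ↦ −x ⇒ only even powers of x.
3. These observations pin down the coefficients.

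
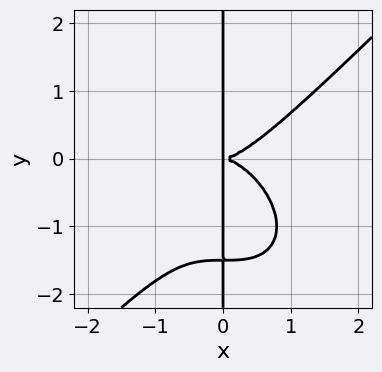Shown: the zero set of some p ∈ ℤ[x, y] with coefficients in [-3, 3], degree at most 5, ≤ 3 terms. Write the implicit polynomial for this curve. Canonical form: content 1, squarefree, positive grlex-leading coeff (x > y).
1. The degree is 4 — the shape is more complex than any degree-3 curve.
2. Against the integer gridlines: every point of the y-axis in the box is on the curve.
3. Solving for integer coefficients yields p as stated.

2*x^4 - 2*x*y^3 - 3*x*y^2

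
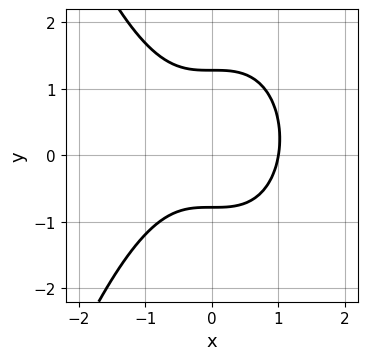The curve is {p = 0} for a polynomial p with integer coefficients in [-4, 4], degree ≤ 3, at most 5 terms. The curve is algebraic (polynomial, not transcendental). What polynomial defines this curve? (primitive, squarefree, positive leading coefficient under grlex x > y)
First, deg p = 3. No degree-2 curve has this shape.
Then, against the integer gridlines: it crosses the x-axis at the gridline x = 1.
Finally, putting this together gives p.

2*x^3 + 2*y^2 - y - 2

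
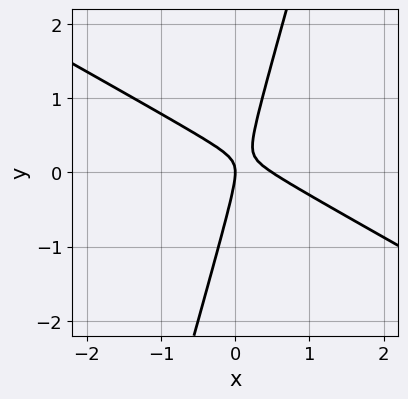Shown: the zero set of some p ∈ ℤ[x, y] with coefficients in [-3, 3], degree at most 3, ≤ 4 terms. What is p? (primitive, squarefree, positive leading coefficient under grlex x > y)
2*x^2 + 3*x*y - y^2 - x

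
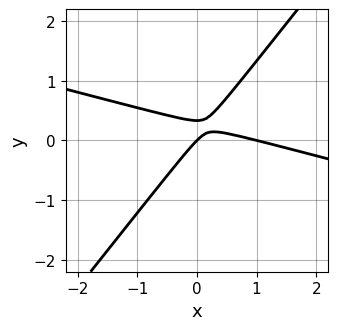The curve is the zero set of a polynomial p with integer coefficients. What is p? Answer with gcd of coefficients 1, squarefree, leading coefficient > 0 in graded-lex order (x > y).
x^2 + 3*x*y - 3*y^2 - x + y

Degree: a generic line meets the curve in up to 2 points, so deg p = 2.
From the visible intercepts: the x-axis gridline crossings are at x ∈ {0, 1}; one y-axis crossing is at y = 0.
Solving for integer coefficients yields p as stated.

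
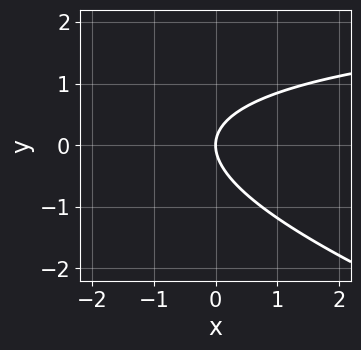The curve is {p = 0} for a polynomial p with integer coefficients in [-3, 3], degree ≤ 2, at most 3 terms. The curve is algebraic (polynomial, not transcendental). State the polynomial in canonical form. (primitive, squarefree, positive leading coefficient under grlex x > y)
Degree: a generic line meets the curve in up to 2 points, so deg p = 2.
From the axis intercepts and sections: it crosses the x-axis at the gridline x = 0; it meets the y-axis at y = 0 (among the integer gridlines).
The integer polynomial consistent with all of this is the stated p.

x*y + 3*y^2 - 3*x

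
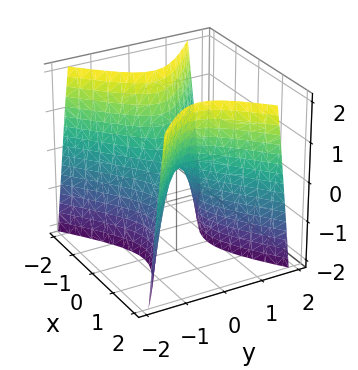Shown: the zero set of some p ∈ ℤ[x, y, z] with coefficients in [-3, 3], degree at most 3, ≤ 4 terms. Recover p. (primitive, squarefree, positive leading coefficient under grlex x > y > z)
First, deg p = 2. A hyperbolic paraboloid; a quadric.
Next, symmetries: mirror symmetry x ↦ −x ⇒ only even powers of x; the y ↦ −y reflection is a symmetry, so y appears only in even powers.
Then, observable constraints: it crosses the y-axis at the gridline y = 0; one x-axis crossing is at x = 0; one z-axis crossing is at z = 0.
Finally, matching integer coefficients to the picture gives p.

2*x^2 - 3*y^2 - z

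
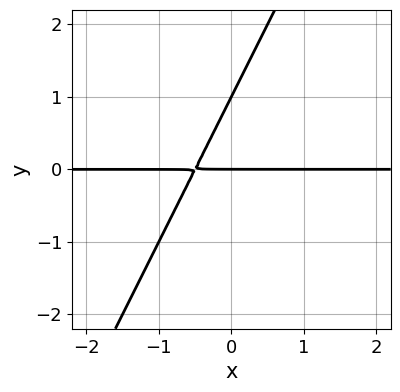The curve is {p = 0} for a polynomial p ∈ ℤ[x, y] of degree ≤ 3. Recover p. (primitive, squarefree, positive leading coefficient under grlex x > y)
First, deg p = 2.
Then, reading off the gridlines: the visible x-axis segment lies entirely on the curve; among the integer gridlines, it crosses the y-axis at y ∈ {0, 1}.
Finally, together with the visible shape, these determine p as stated.

2*x*y - y^2 + y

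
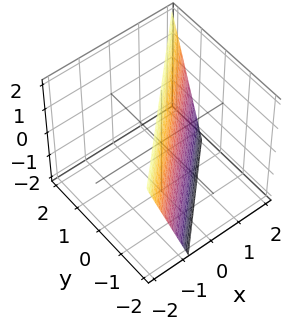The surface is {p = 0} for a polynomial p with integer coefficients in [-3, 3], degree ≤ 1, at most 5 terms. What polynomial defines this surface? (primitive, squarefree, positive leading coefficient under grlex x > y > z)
3*x - 3*y + z - 2

1. The degree is 1 — every cross-section is a straight line — this is a plane.
2. Against the integer gridlines: it meets the z-axis at z = 2 (among the integer gridlines).
3. The integer polynomial consistent with all of this is the stated p.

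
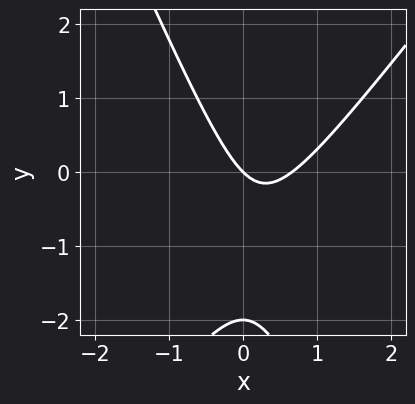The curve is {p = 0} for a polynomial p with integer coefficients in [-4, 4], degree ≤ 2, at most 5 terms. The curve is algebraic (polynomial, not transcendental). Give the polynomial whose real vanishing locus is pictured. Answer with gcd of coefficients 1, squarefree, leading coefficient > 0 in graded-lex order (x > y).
3*x^2 - x*y - y^2 - 2*x - 2*y

deg p = 2. A generic line meets the curve in up to 2 points.
Checking where it meets the axes: among the integer gridlines, it crosses the y-axis at y ∈ {-2, 0}; it crosses the x-axis at the gridline x = 0.
Matching integer coefficients to the picture gives p.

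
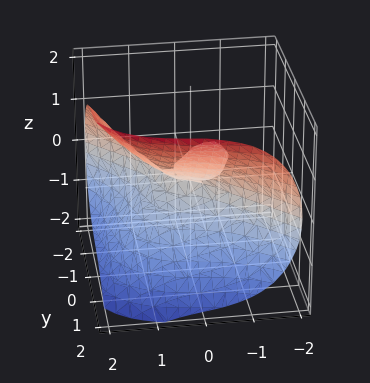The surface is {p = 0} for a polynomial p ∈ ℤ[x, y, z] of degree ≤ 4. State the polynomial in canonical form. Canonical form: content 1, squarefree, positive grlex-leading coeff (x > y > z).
x^3 + y^3 + x*y + y^2 - 3*z^2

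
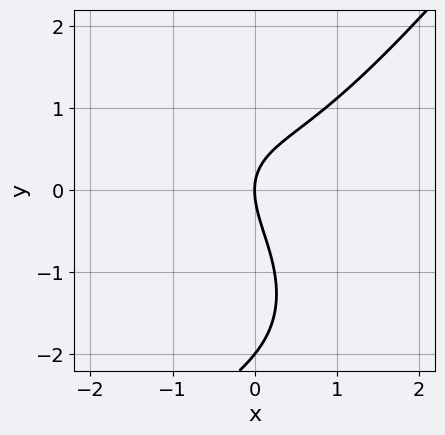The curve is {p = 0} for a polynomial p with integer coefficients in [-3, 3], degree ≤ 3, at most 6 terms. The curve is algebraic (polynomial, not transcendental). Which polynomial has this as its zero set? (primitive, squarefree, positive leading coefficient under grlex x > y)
2*x^3 - y^3 - x*y - 2*y^2 + 3*x

First, deg p = 3. The shape is more complex than any degree-2 curve.
Then, from the axis intercepts and sections: among the integer gridlines, it crosses the y-axis at y ∈ {-2, 0}; it crosses the x-axis at the gridline x = 0.
Finally, putting this together gives p.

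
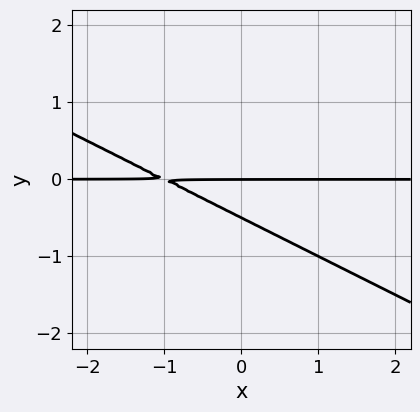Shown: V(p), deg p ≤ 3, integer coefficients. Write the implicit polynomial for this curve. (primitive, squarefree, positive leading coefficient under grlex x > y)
(a) Degree: a generic line meets the curve in up to 2 points, so deg p = 2.
(b) From the axis intercepts and sections: the visible x-axis segment lies entirely on the curve; it meets the y-axis at y = 0 (among the integer gridlines).
(c) These observations pin down the coefficients.

x*y + 2*y^2 + y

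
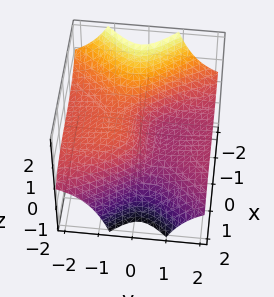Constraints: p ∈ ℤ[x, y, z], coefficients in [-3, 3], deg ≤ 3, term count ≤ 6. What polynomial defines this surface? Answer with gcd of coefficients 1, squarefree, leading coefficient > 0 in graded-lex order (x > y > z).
(a) deg p = 3. No degree-2 surface has this shape.
(b) Checking where it meets the axes: it crosses the x-axis at the gridline x = 0; one z-axis crossing is at z = 0.
(c) Together with the visible shape, these determine p as stated.

x^3 + 3*y^2*z + 2*y + 2*z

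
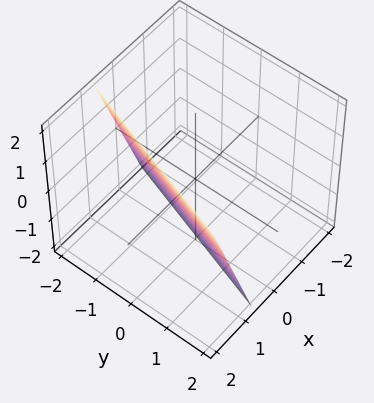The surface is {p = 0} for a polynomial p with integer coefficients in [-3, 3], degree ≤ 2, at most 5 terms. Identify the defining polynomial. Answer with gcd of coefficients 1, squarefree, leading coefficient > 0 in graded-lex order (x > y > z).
3*x - y - z - 2

First, the degree is 1 — the surface is flat (a plane).
Then, from the visible intercepts: it crosses the y-axis at the gridline y = -2; it crosses the z-axis at the gridline z = -2.
Finally, solving for integer coefficients yields p as stated.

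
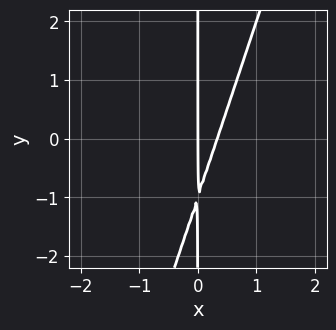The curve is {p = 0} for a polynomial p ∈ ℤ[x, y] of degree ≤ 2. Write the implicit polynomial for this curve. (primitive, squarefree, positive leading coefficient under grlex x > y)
(a) The degree is 2 — the shape is more complex than any degree-1 curve.
(b) Observable constraints: it crosses the x-axis at the gridline x = 0; the visible y-axis segment lies entirely on the curve.
(c) Fitting integer coefficients to these (and the overall shape) gives p.

3*x^2 - x*y - x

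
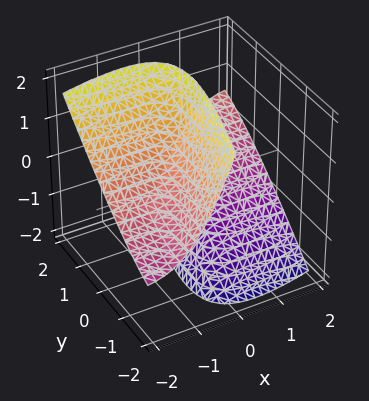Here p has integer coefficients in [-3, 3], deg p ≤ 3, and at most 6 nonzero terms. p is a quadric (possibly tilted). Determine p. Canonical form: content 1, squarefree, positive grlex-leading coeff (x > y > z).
x^2 - 3*x*y + 3*x*z + y^2 - z^2 + 2

1. The picture has 2 separate pieces. Treating them together as one polynomial.
2. Degree: the shape is more complex than any degree-1 surface, so deg p = 2.
3. Reading off the gridlines: it misses every integer gridline on the x-axis; no y-intercept at any integer in the box.
4. Fitting integer coefficients to these (and the overall shape) gives p.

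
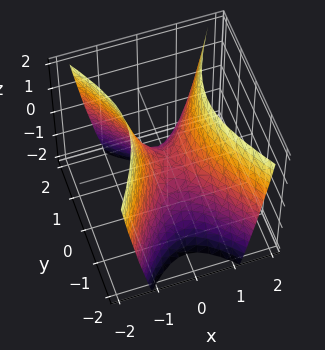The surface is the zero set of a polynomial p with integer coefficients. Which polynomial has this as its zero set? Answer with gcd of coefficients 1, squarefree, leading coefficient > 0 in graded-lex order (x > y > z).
2*x^2 - y^2 - z

1. Degree: a hyperbolic paraboloid; a quadric, so deg p = 2.
2. Symmetries: it's symmetric under x → −x, forcing even powers of x; it's symmetric under y → −y, forcing even powers of y.
3. From the axis intercepts and sections: it crosses the z-axis at the gridline z = 0; it meets the y-axis at y = 0 (among the integer gridlines); it crosses the x-axis at the gridline x = 0.
4. Fitting integer coefficients to these (and the overall shape) gives p.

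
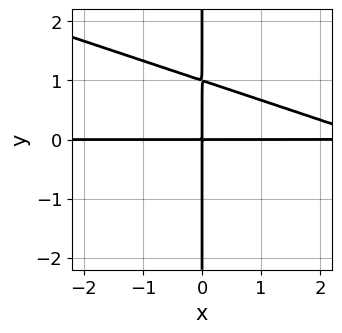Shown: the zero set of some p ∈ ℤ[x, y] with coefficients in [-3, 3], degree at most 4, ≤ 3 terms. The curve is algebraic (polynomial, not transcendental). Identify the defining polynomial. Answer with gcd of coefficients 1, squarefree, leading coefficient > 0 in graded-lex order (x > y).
First, degree: the shape is more complex than any degree-2 curve, so deg p = 3.
Then, from the axis intercepts and sections: the visible y-axis segment lies entirely on the curve; the visible x-axis segment lies entirely on the curve.
Finally, fitting integer coefficients to these (and the overall shape) gives p.

x^2*y + 3*x*y^2 - 3*x*y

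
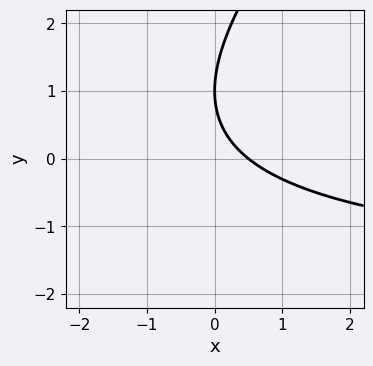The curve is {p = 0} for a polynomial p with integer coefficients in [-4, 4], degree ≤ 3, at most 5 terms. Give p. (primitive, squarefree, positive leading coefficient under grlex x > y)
x*y - y^2 + 2*x + 2*y - 1

(a) Degree: a generic line meets the curve in up to 2 points, so deg p = 2.
(b) From the visible intercepts: one y-axis crossing is at y = 1.
(c) Putting this together gives p.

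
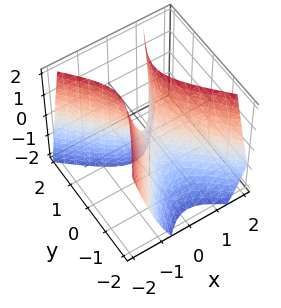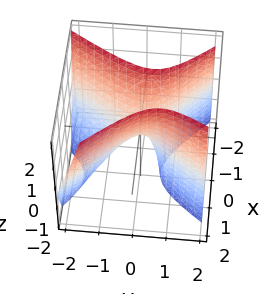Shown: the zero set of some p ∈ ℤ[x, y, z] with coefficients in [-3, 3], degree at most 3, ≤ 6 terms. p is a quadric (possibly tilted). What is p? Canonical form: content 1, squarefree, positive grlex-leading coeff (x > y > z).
1. Degree: a generic line meets the surface in up to 2 points, so deg p = 2.
2. Reading off the gridlines: it crosses the x-axis at the gridline x = 0; one y-axis crossing is at y = 0.
3. Fitting integer coefficients to these (and the overall shape) gives p.

3*x^2 + x*y - 2*y^2 + y*z - z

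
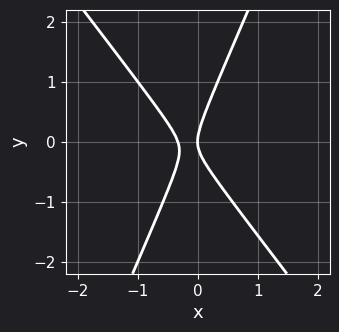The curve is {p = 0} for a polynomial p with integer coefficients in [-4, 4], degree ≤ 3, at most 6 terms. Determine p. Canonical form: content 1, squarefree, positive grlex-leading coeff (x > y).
3*x^2 + x*y - y^2 + x

1. The degree is 2 — no degree-1 curve has this shape.
2. Against the integer gridlines: it crosses the x-axis at the gridline x = 0; it meets the y-axis at y = 0 (among the integer gridlines).
3. The integer polynomial consistent with all of this is the stated p.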